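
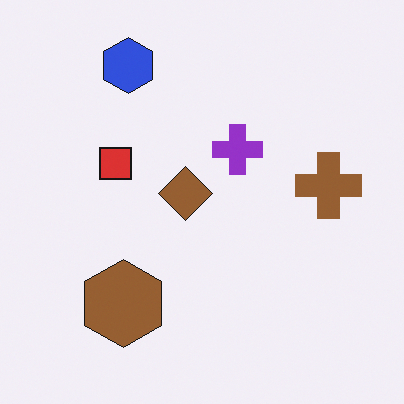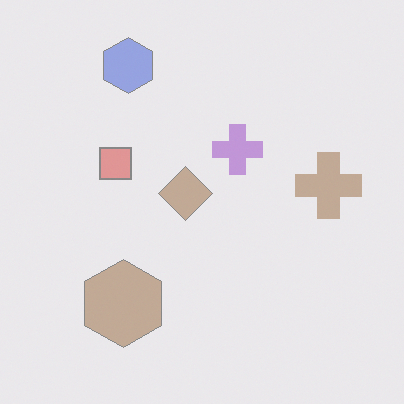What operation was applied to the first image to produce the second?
Given much lower contrast.

Tones are pushed toward mid-grey across the whole image — a global contrast change.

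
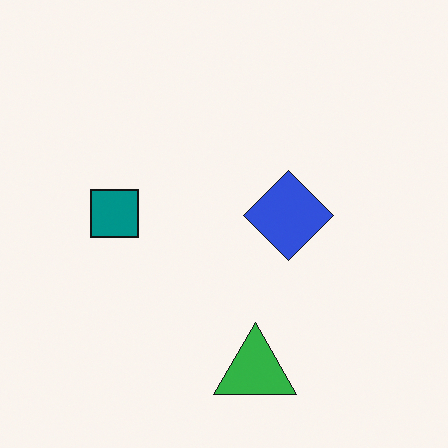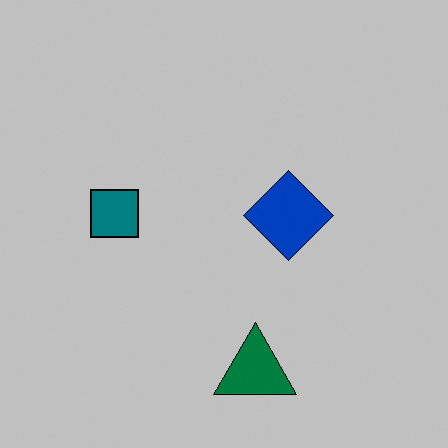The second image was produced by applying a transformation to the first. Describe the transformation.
The image was aggressively posterized.

Each flat color has snapped to a coarser quantized level — most visibly, the near-white background has dropped to a flat grey.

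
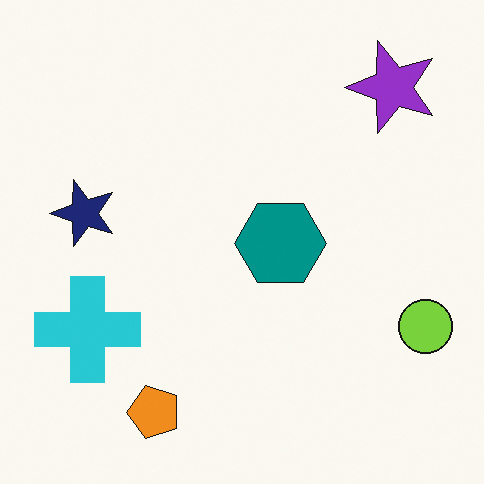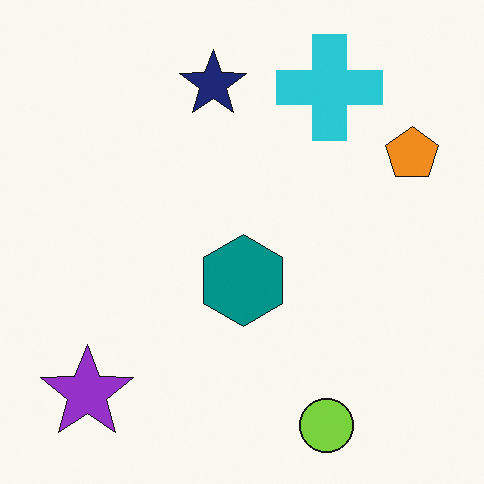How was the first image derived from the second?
The image was transposed (reflected across the top-left ↔ bottom-right diagonal).

Shapes have swapped their row and column positions — what was in the top-right is now in the bottom-left — a diagonal reflection.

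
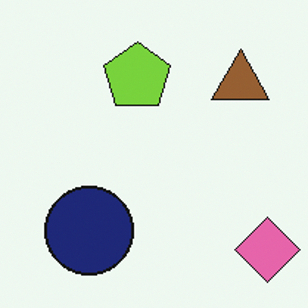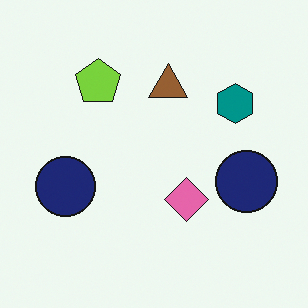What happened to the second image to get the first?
The transformation is: cropped to a modestly smaller region and rescaled.

The visible shapes are larger and the field of view is narrower; shapes near the original edges may be partly or wholly outside the frame — a crop-and-rescale.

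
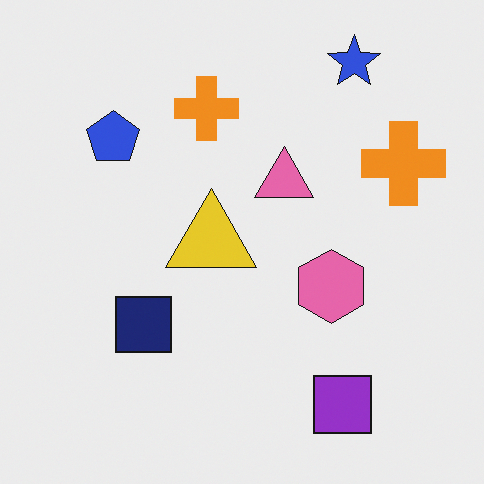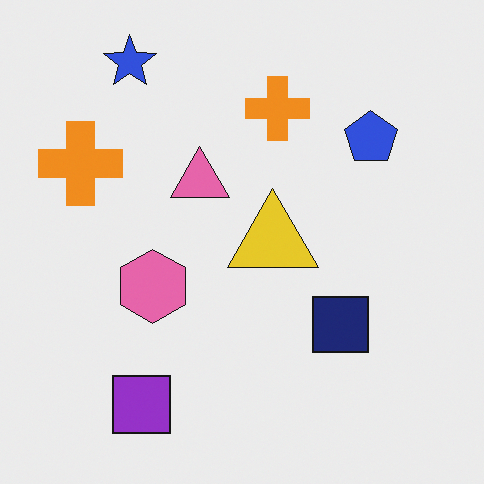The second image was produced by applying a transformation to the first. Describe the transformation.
This is the original image flipped horizontally (left ↔ right).

The blue pentagon is in the top-left of the first image and the top-right of the second — shapes on opposite sides of the vertical midline have swapped in a mirror flip.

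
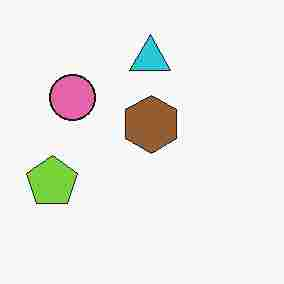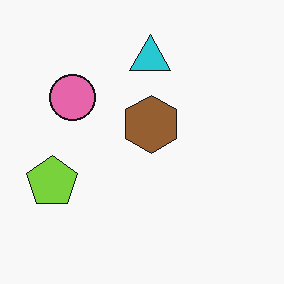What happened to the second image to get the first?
It was heavily JPEG-compressed with obvious blocking artifacts.

Blocky 8×8 compression artifacts appear around shape edges and the flat background shows ringing — characteristic JPEG degradation.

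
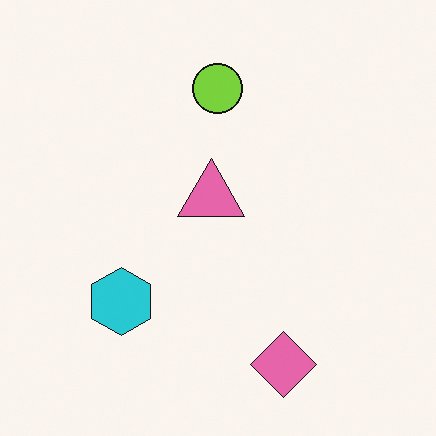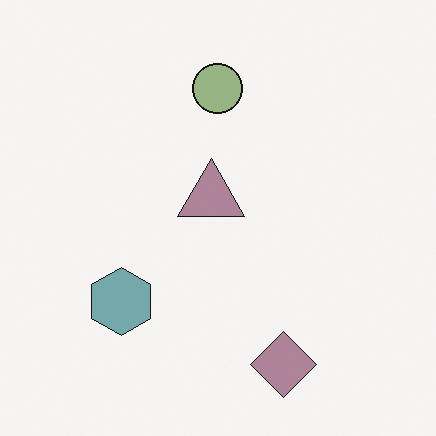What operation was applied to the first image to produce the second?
The transformation is: heavily desaturated.

All colors are more muted and greyish — a global saturation change.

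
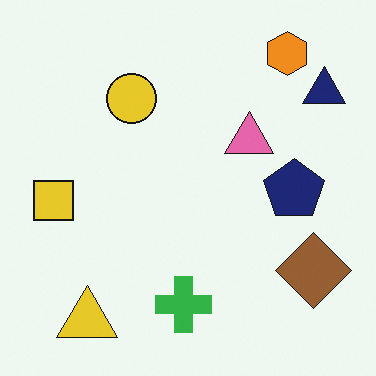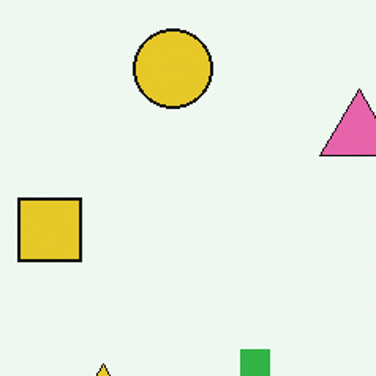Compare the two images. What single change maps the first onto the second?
The transformation is: cropped slightly and scaled back up.

The visible shapes are larger and the field of view is narrower; shapes near the original edges may be partly or wholly outside the frame — a crop-and-rescale.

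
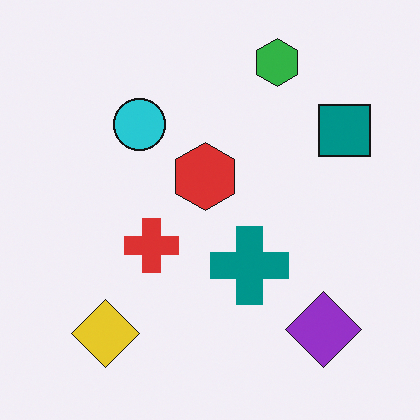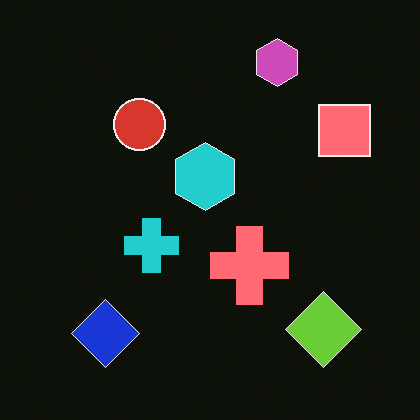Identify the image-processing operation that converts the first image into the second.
The image was color-inverted (negative).

The light background has become dark and every shape's color is its complement — a photographic negative.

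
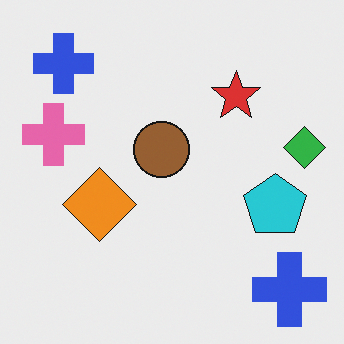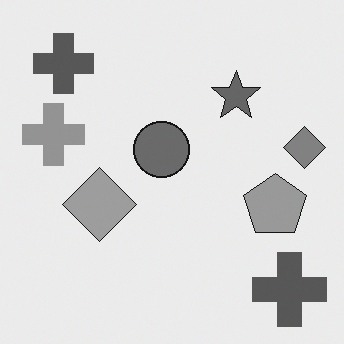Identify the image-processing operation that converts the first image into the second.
This is the original image converted to grayscale.

All color is removed — every shape is now a shade of grey.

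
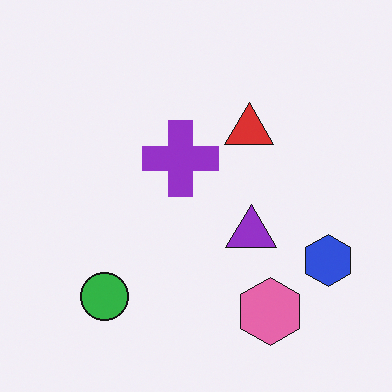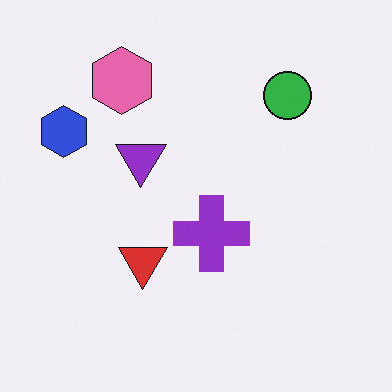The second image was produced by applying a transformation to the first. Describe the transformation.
It was rotated 180°.

The blue hexagon sits in the right of the first image and the left of the second — consistent with a whole-image 180° rotation.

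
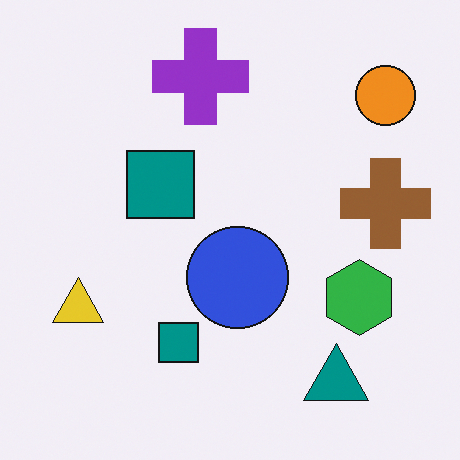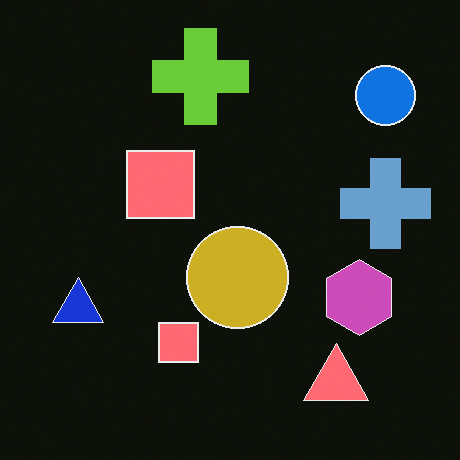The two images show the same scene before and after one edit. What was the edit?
The transformation is: color-inverted (negative).

The light background has become dark and every shape's color is its complement — a photographic negative.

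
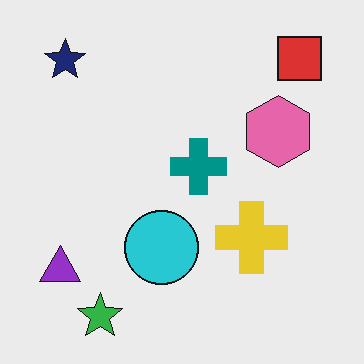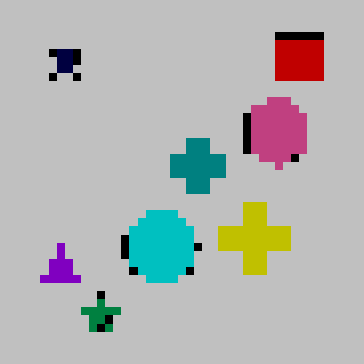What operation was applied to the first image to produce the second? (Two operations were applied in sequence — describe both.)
It was heavily posterized to just a handful of flat colors, then moderately pixelated.

Each flat color has snapped to a coarser quantized level — most visibly, the near-white background has dropped to a flat grey. Shapes are reduced to large square blocks; fine edges and outlines are lost — a downscale-then-upscale (mosaic) effect.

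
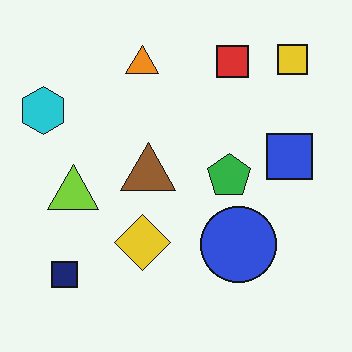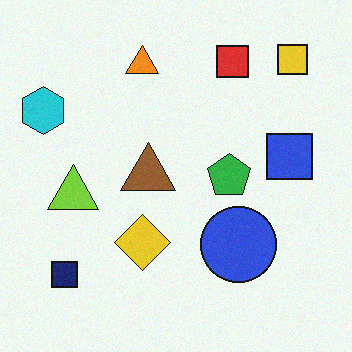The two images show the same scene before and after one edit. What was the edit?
This is the original image degraded with light additive noise.

Random speckle covers the whole image, including the flat background.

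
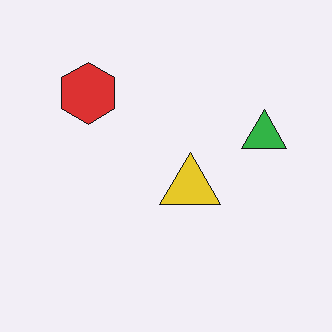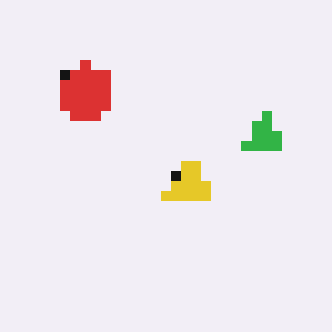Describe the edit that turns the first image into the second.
The image was coarsely pixelated.

Shapes are reduced to large square blocks; fine edges and outlines are lost — a downscale-then-upscale (mosaic) effect.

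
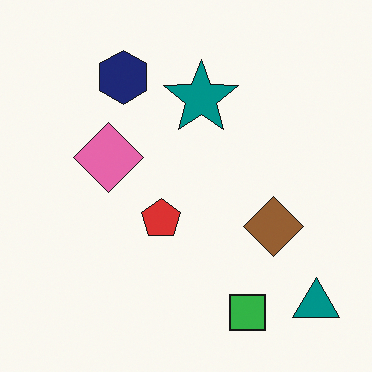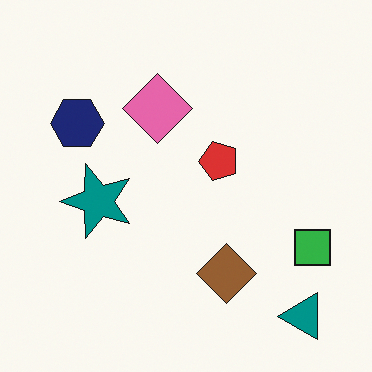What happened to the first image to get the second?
The second image is the first transposed (reflected across the top-left ↔ bottom-right diagonal).

Shapes have swapped their row and column positions — what was in the top-right is now in the bottom-left — a diagonal reflection.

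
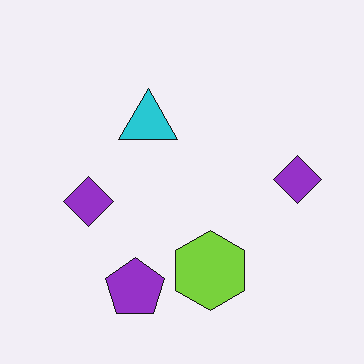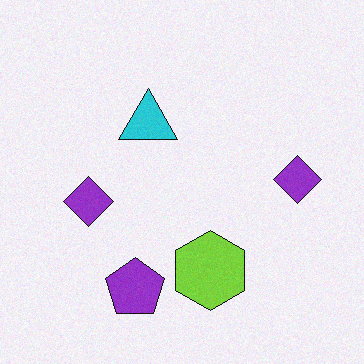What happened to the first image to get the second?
The transformation is: degraded with subtle gaussian noise.

Random speckle covers the whole image, including the flat background.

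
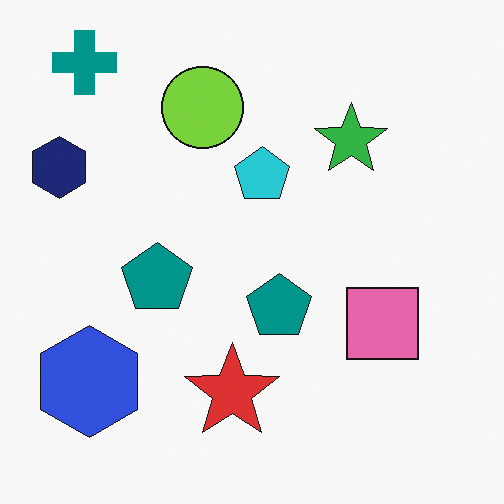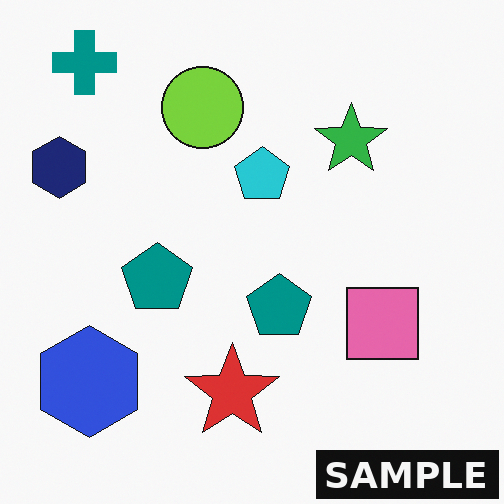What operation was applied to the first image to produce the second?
It was watermarked with the text "SAMPLE" in the lower-right corner.

A dark label reading "SAMPLE" appears in the lower-right corner.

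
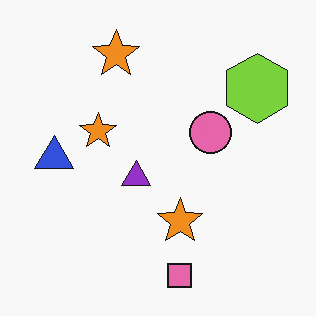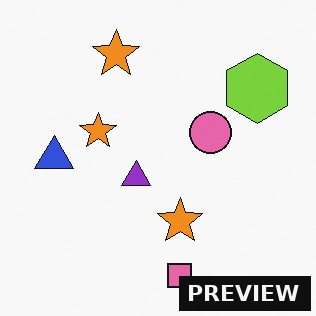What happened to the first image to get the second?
The second image is the first watermarked with the text "PREVIEW" in the lower-right corner.

A dark label reading "PREVIEW" appears in the lower-right corner.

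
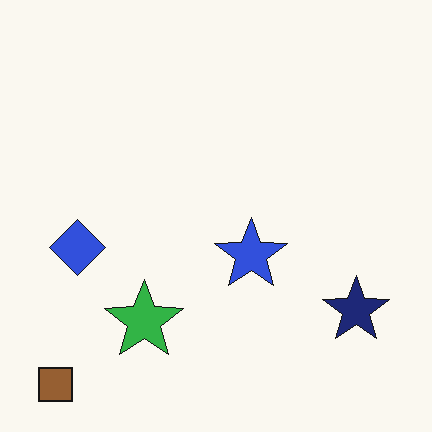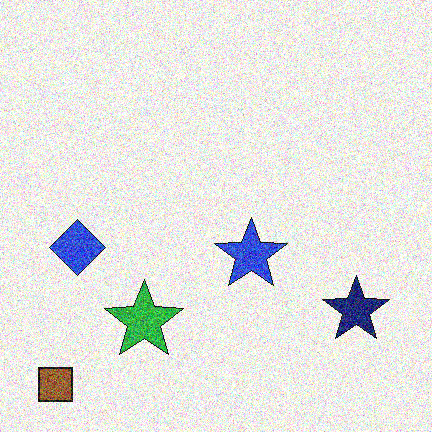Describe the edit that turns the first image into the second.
The transformation is: degraded with strong gaussian noise.

Random speckle covers the whole image, including the flat background.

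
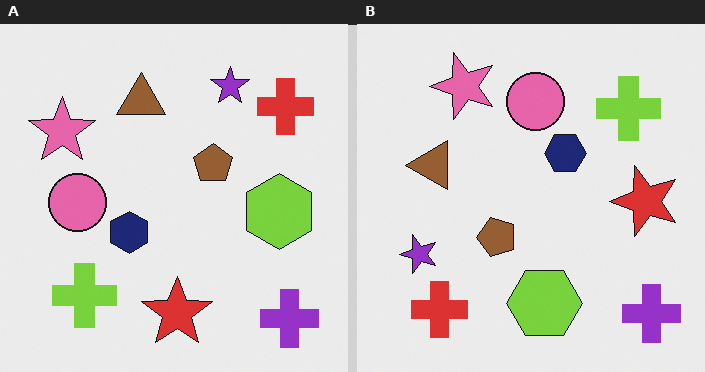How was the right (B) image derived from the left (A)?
The right (B) image is the left (A) transposed (reflected across the top-left ↔ bottom-right diagonal).

Shapes have swapped their row and column positions — what was in the top-right is now in the bottom-left — a diagonal reflection.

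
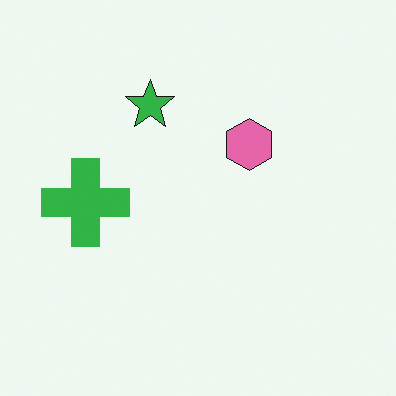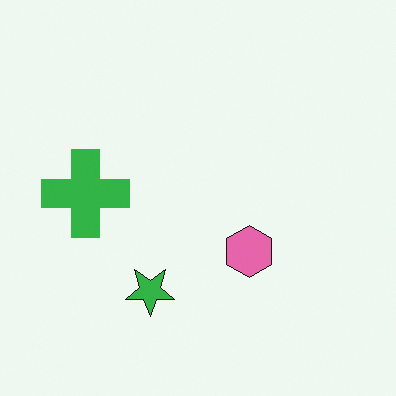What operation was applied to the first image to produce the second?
The transformation is: flipped vertically (top ↔ bottom).

The green star is in the top of the first image and the bottom of the second — shapes on opposite sides of the horizontal midline have swapped in a mirror flip.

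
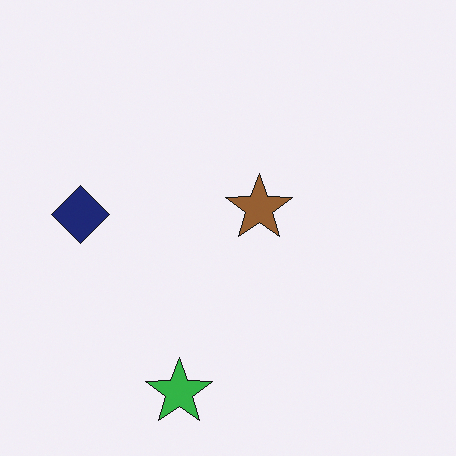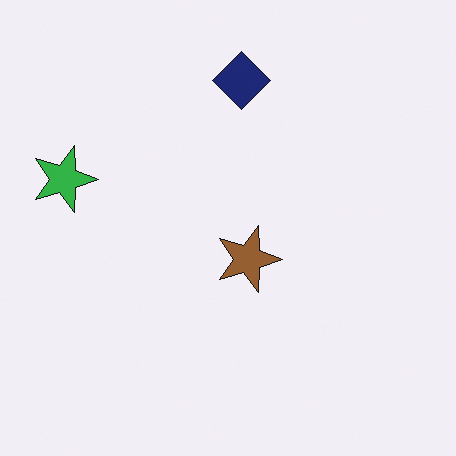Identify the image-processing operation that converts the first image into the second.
The image was rotated 90° clockwise.

The green star sits in the bottom of the first image and the left of the second — consistent with a whole-image 90° clockwise rotation.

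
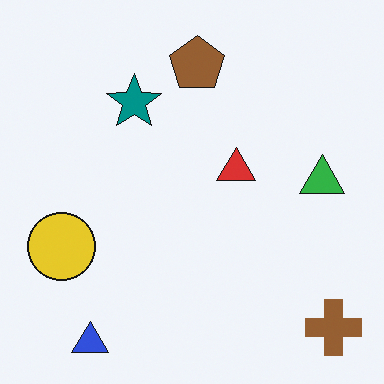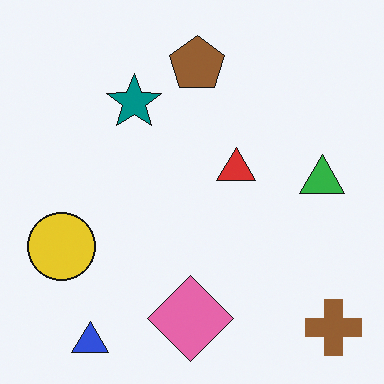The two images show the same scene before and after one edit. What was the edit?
The transformation is: overlaid with an additional pink diamond.

A pink diamond appears in the second image that is absent from the first.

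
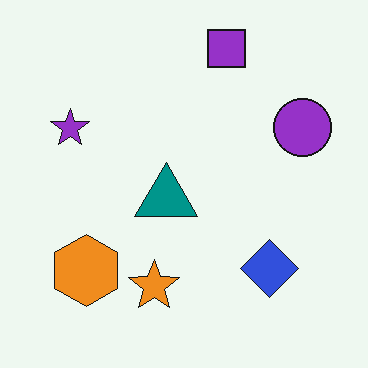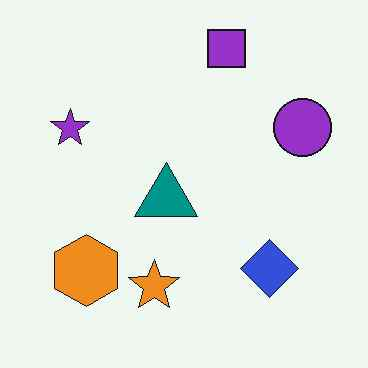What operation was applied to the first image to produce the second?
The transformation is: given moderate JPEG compression.

Blocky 8×8 compression artifacts appear around shape edges and the flat background shows ringing — characteristic JPEG degradation.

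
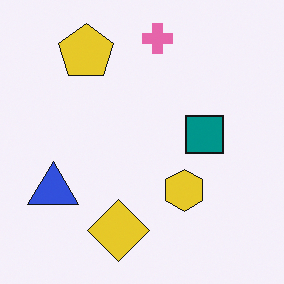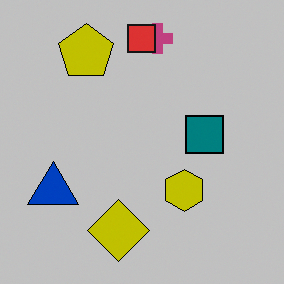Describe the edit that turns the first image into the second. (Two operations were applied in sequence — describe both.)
Aggressively posterized, then overlaid with an additional red square.

Each flat color has snapped to a coarser quantized level — most visibly, the near-white background has dropped to a flat grey. A red square appears in the second image that is absent from the first.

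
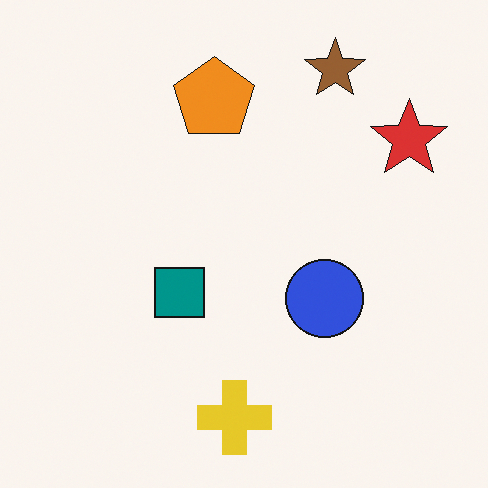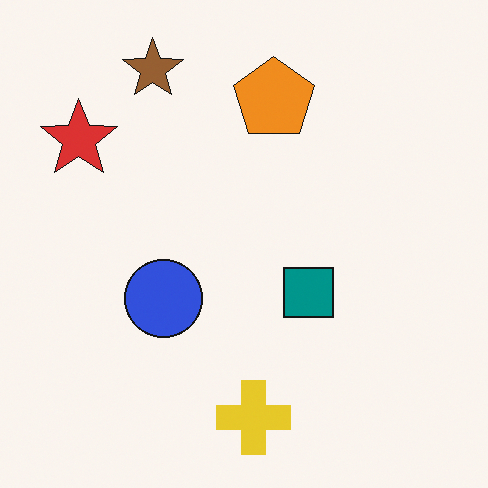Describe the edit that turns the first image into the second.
This is the original image flipped horizontally (left ↔ right).

The red star is in the top-right of the first image and the top-left of the second — shapes on opposite sides of the vertical midline have swapped in a mirror flip.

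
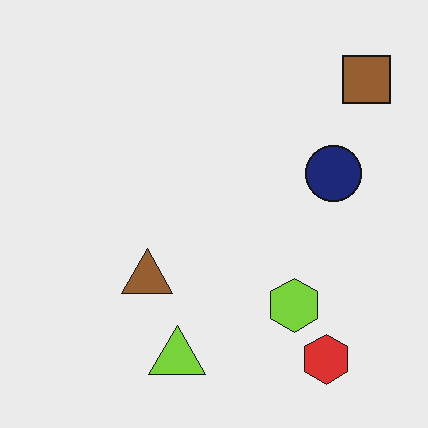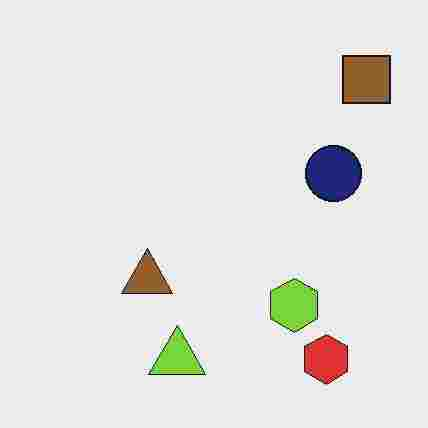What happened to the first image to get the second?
It was degraded with heavy JPEG compression.

Blocky 8×8 compression artifacts appear around shape edges and the flat background shows ringing — characteristic JPEG degradation.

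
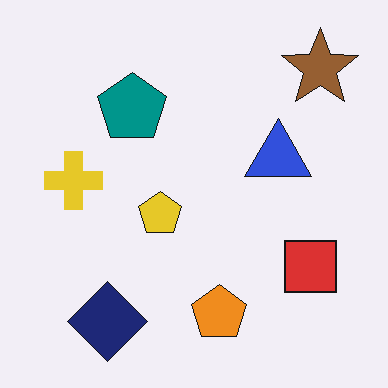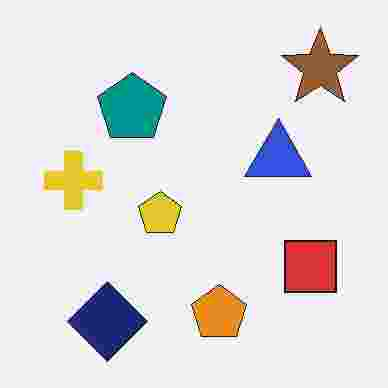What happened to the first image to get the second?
This is the original image heavily JPEG-compressed with obvious blocking artifacts.

Blocky 8×8 compression artifacts appear around shape edges and the flat background shows ringing — characteristic JPEG degradation.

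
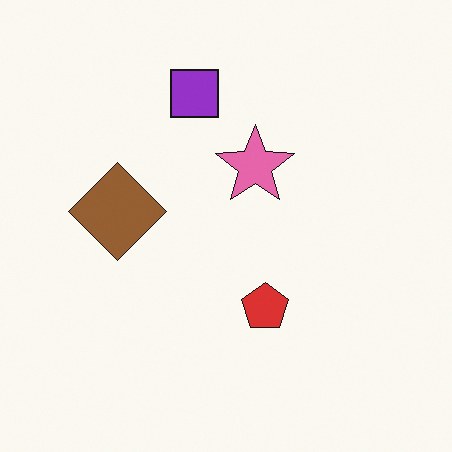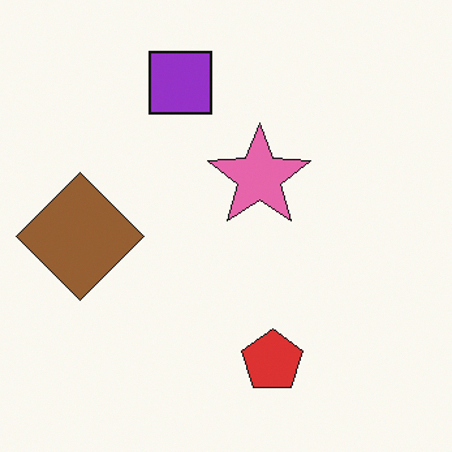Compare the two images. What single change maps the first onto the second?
The second image is the first cropped slightly and scaled back up.

The visible shapes are larger and the field of view is narrower; shapes near the original edges may be partly or wholly outside the frame — a crop-and-rescale.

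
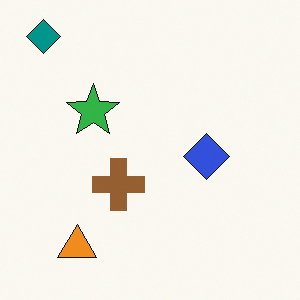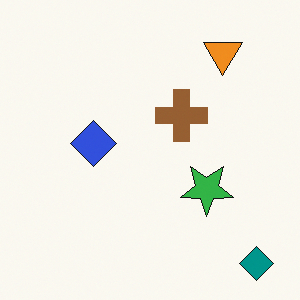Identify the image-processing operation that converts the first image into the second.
The image was rotated 180°.

The teal diamond sits in the top-left of the first image and the bottom-right of the second — consistent with a whole-image 180° rotation.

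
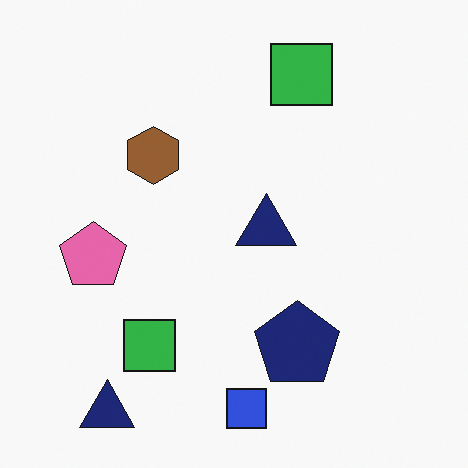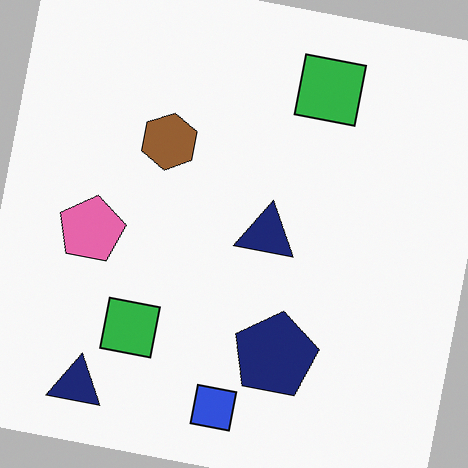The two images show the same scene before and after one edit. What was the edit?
The transformation is: rotated clockwise by a few degrees.

Every shape is tilted by the same angle and the image corners show triangular fill wedges — a whole-image rotation by a non-right angle.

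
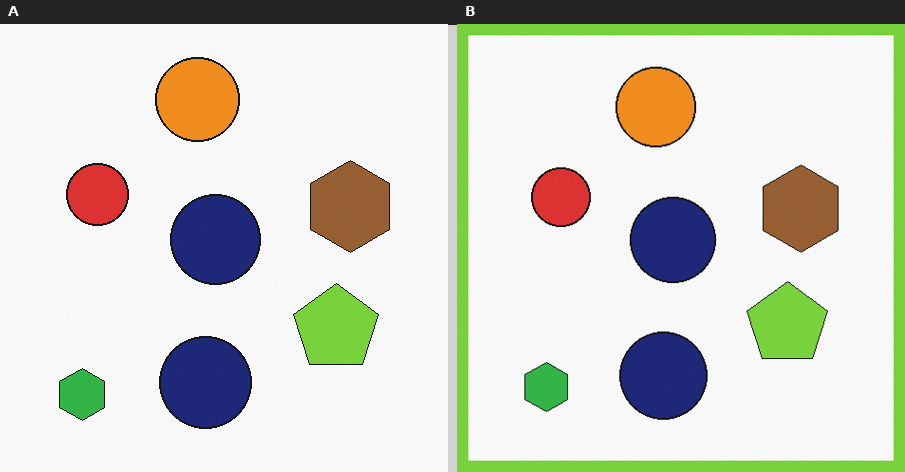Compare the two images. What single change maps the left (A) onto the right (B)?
Framed with a lime border.

A solid lime frame runs around the edge of the right (B) image, with the content slightly shrunk inside it.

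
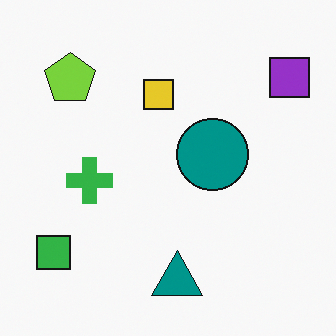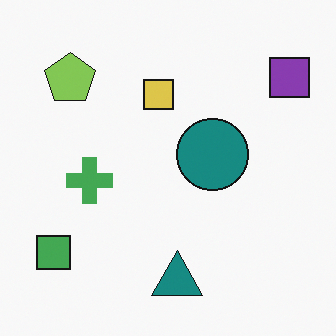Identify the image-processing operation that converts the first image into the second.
It was slightly desaturated.

All colors are more muted and greyish — a global saturation change.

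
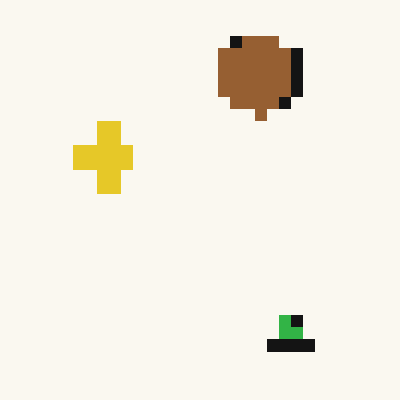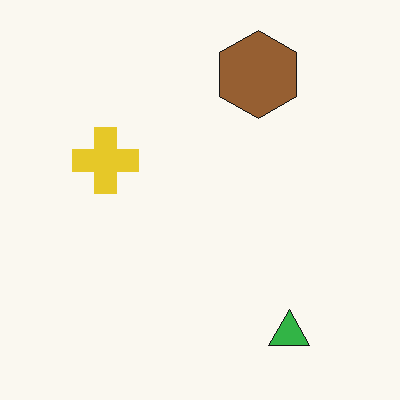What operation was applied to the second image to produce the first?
Coarsely pixelated.

Shapes are reduced to large square blocks; fine edges and outlines are lost — a downscale-then-upscale (mosaic) effect.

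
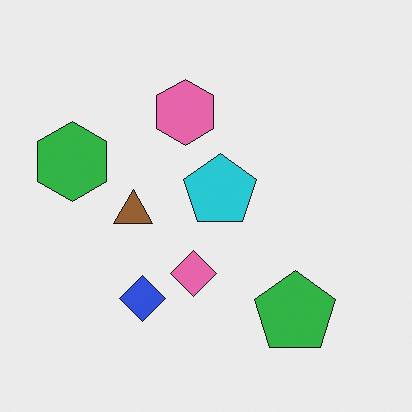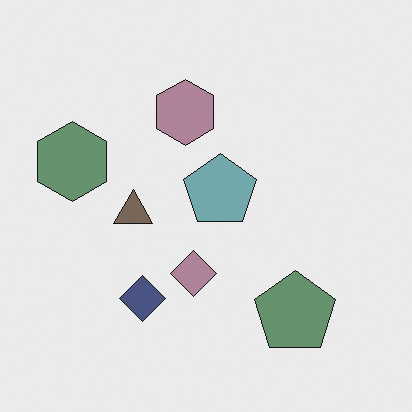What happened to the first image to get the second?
It was heavily desaturated.

All colors are more muted and greyish — a global saturation change.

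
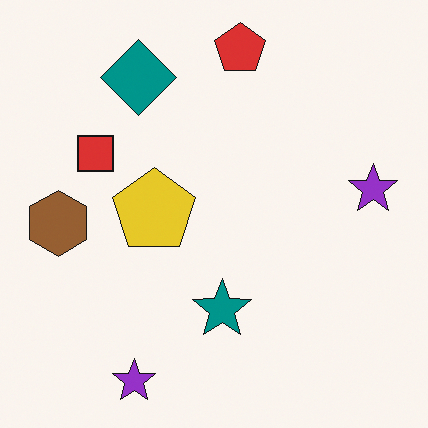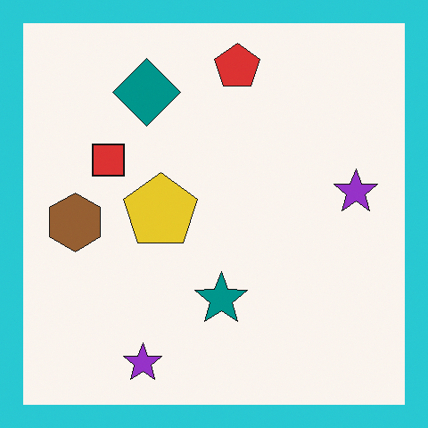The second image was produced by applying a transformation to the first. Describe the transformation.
It was framed with a cyan border.

A solid cyan frame runs around the edge of the second image, with the content slightly shrunk inside it.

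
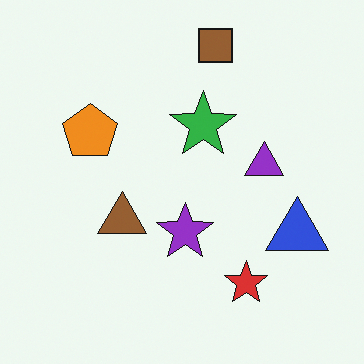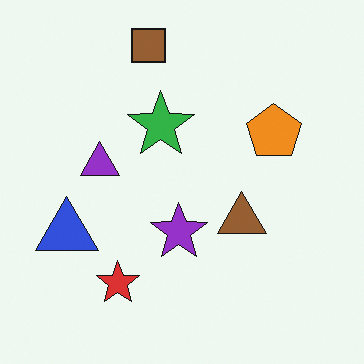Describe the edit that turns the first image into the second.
The image was flipped horizontally (left ↔ right).

The blue triangle is in the right of the first image and the left of the second — shapes on opposite sides of the vertical midline have swapped in a mirror flip.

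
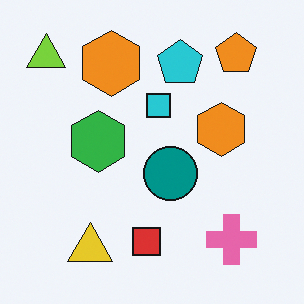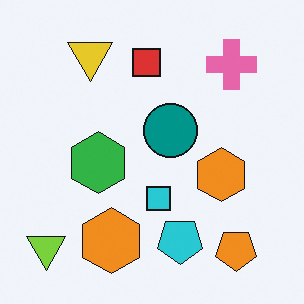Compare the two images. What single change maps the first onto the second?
Flipped vertically (top ↔ bottom).

The orange pentagon is in the top-right of the first image and the bottom-right of the second — shapes on opposite sides of the horizontal midline have swapped in a mirror flip.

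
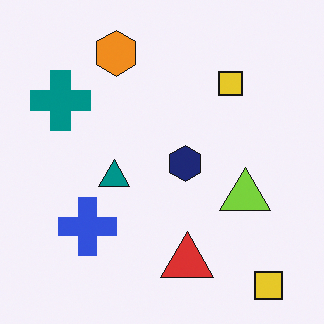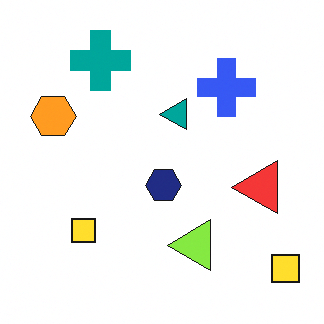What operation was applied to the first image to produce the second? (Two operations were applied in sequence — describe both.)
This is the original image brightened a little, then transposed (reflected across the top-left ↔ bottom-right diagonal).

Every pixel — background and shapes alike — is uniformly brightened. Shapes have swapped their row and column positions — what was in the top-right is now in the bottom-left — a diagonal reflection.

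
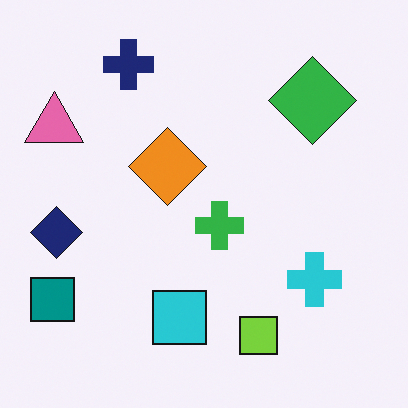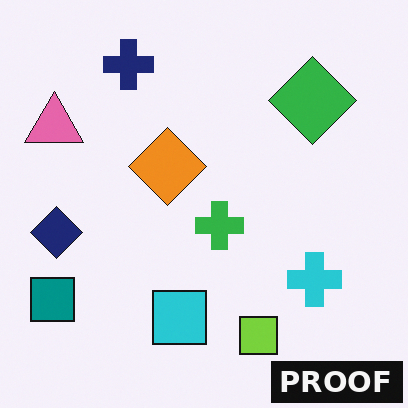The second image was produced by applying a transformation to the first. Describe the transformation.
The second image is the first watermarked with the text "PROOF" in the lower-right corner.

A dark label reading "PROOF" appears in the lower-right corner.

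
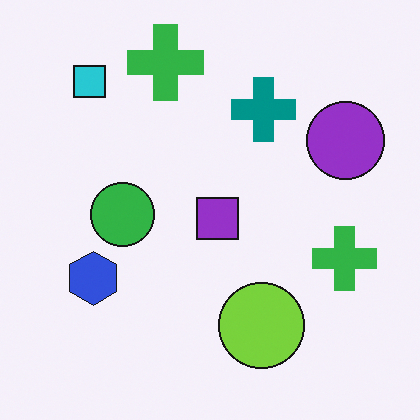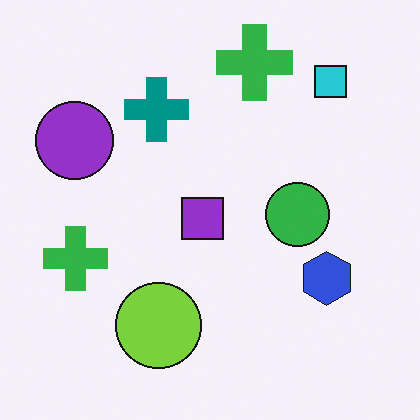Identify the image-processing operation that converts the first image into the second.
The transformation is: flipped horizontally (left ↔ right).

The purple circle is in the right of the first image and the left of the second — shapes on opposite sides of the vertical midline have swapped in a mirror flip.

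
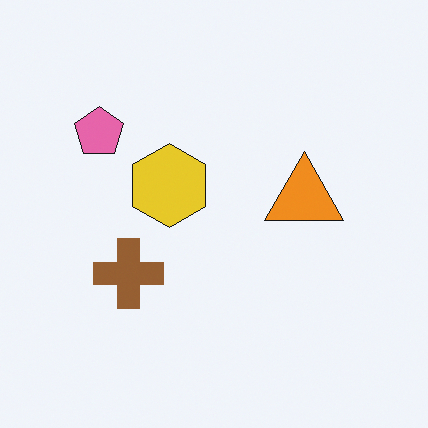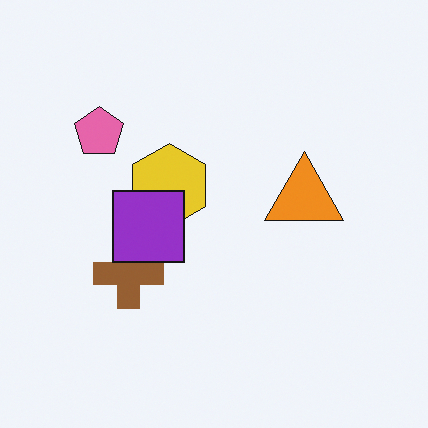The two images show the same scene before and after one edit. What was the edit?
This is the original image overlaid with an additional purple square.

A purple square appears in the second image that is absent from the first.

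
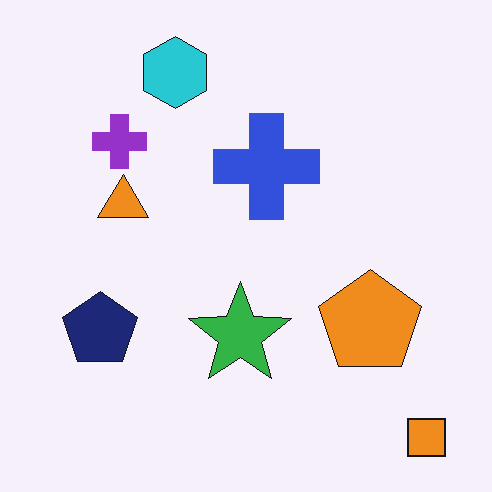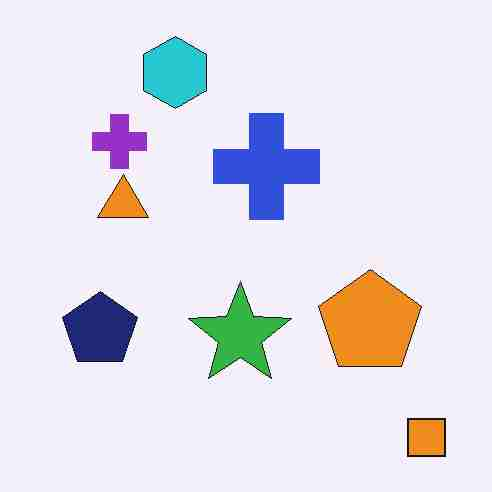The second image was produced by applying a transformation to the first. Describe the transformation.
The second image is the first degraded with heavy JPEG compression.

Blocky 8×8 compression artifacts appear around shape edges and the flat background shows ringing — characteristic JPEG degradation.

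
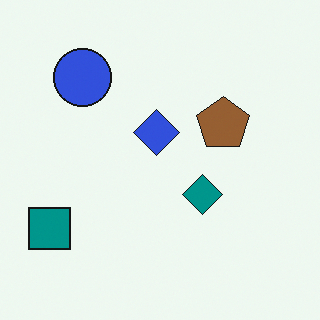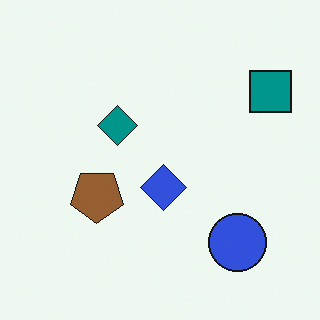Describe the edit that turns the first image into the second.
The second image is the first rotated 180°.

The teal square sits in the bottom-left of the first image and the top-right of the second — consistent with a whole-image 180° rotation.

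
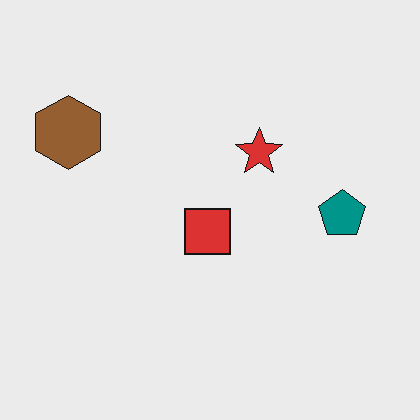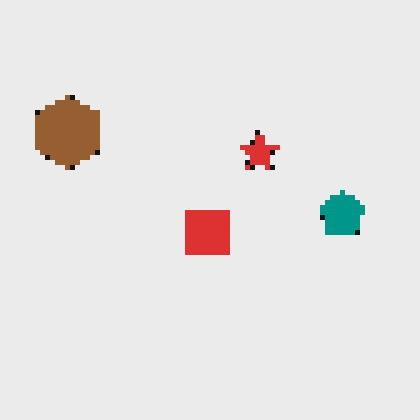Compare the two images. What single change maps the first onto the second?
It was mildly pixelated.

Shapes are reduced to large square blocks; fine edges and outlines are lost — a downscale-then-upscale (mosaic) effect.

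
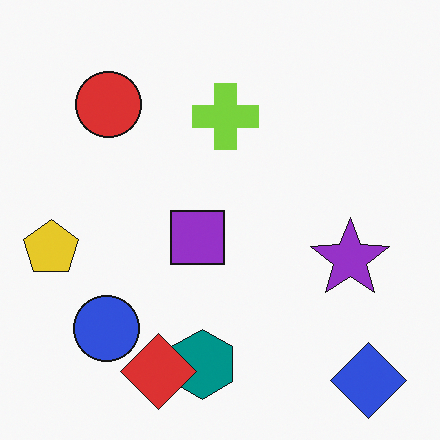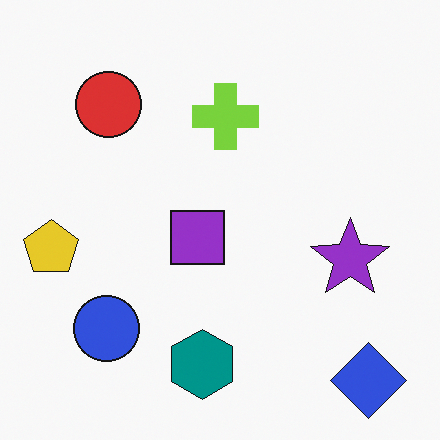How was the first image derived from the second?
The first image is the second overlaid with an additional red diamond.

A red diamond appears in the first image that is absent from the second.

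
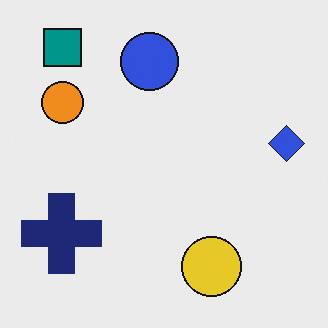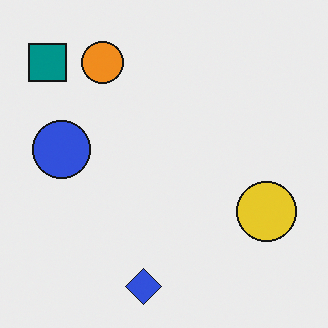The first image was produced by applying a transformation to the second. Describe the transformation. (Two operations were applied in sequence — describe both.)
Transposed (reflected across the top-left ↔ bottom-right diagonal), then overlaid with an additional navy cross.

Shapes have swapped their row and column positions — what was in the top-right is now in the bottom-left — a diagonal reflection. A navy cross appears in the first image that is absent from the second.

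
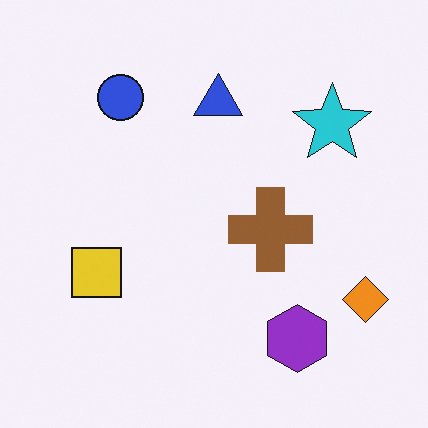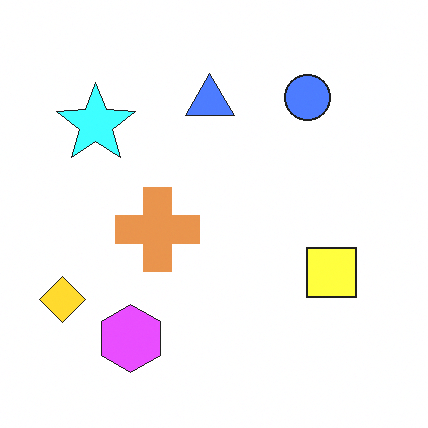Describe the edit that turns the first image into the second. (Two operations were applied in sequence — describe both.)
The second image is the first flipped horizontally (left ↔ right), then substantially brightened.

The orange diamond is in the bottom-right of the first image and the bottom-left of the second — shapes on opposite sides of the vertical midline have swapped in a mirror flip. Every pixel — background and shapes alike — is uniformly brightened.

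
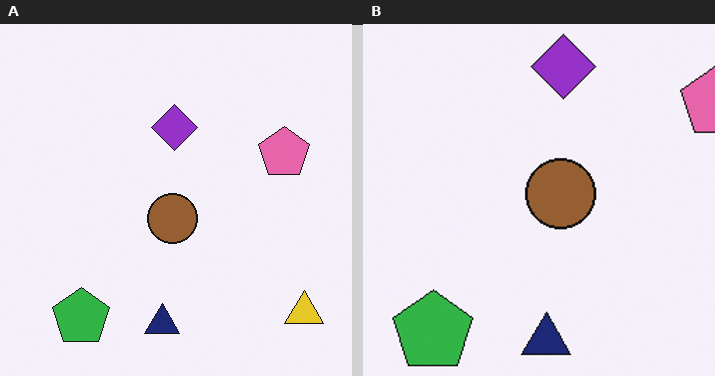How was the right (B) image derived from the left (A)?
The image was cropped slightly and scaled back up.

The visible shapes are larger and the field of view is narrower; shapes near the original edges may be partly or wholly outside the frame — a crop-and-rescale.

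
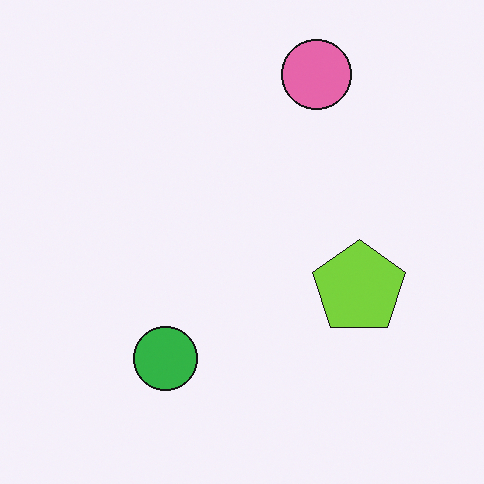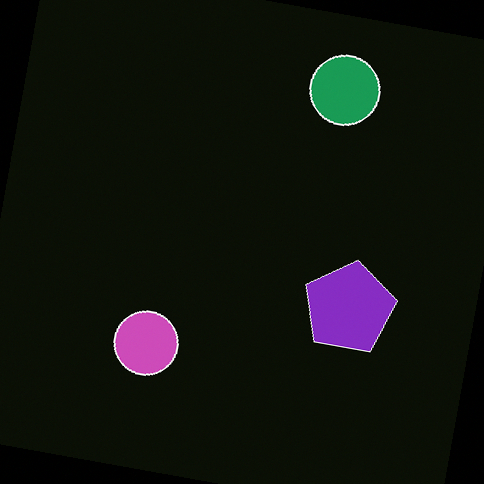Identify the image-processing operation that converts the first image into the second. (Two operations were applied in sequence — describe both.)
The image was color-inverted (negative), then rotated clockwise by a slight angle.

The light background has become dark and every shape's color is its complement — a photographic negative. Every shape is tilted by the same angle and the image corners show triangular fill wedges — a whole-image rotation by a non-right angle.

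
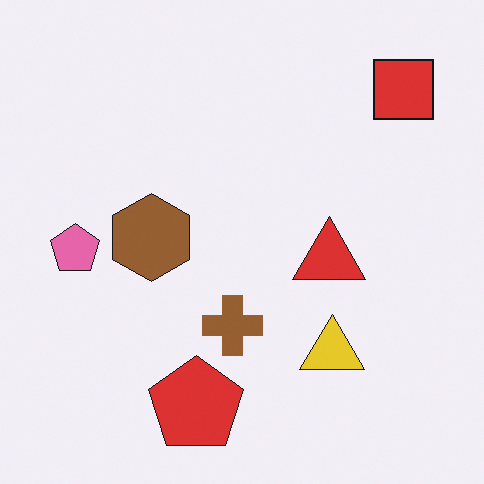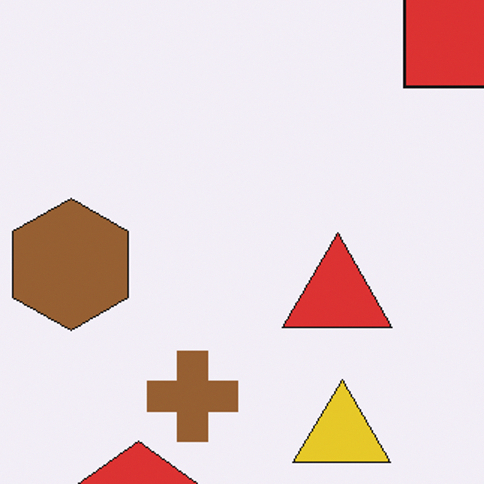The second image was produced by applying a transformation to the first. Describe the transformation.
It was cropped slightly and scaled back up.

The visible shapes are larger and the field of view is narrower; shapes near the original edges may be partly or wholly outside the frame — a crop-and-rescale.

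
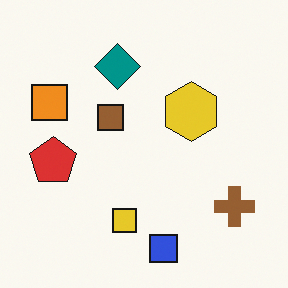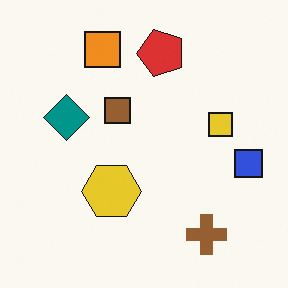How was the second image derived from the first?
The transformation is: transposed (reflected across the top-left ↔ bottom-right diagonal).

Shapes have swapped their row and column positions — what was in the top-right is now in the bottom-left — a diagonal reflection.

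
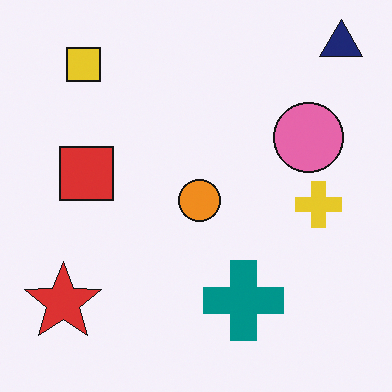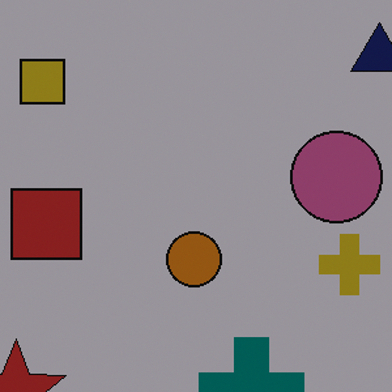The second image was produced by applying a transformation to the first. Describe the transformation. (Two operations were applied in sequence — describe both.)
This is the original image substantially darkened, then cropped to a modestly smaller region and rescaled.

Every pixel — background and shapes alike — is uniformly darkened. The visible shapes are larger and the field of view is narrower; shapes near the original edges may be partly or wholly outside the frame — a crop-and-rescale.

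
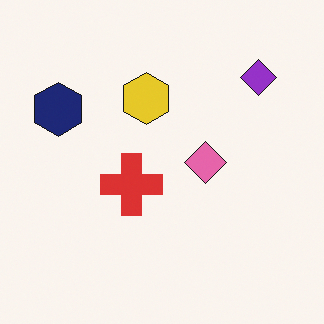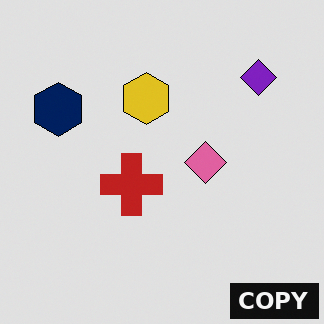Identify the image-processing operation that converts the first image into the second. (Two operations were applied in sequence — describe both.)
It was posterized to a reduced palette, then watermarked with the text "COPY" in the lower-right corner.

Each flat color has snapped to a coarser quantized level — most visibly, the near-white background has dropped to a flat grey. A dark label reading "COPY" appears in the lower-right corner.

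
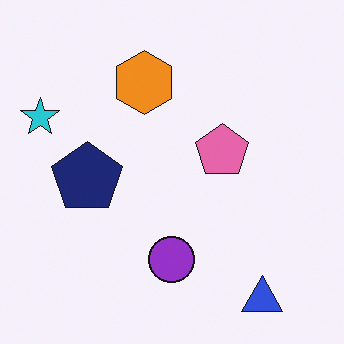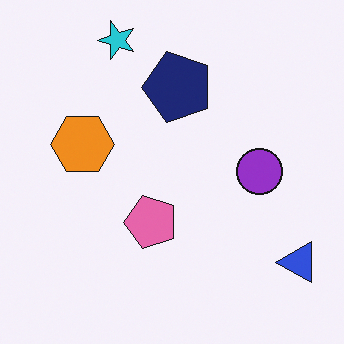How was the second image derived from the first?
The image was transposed (reflected across the top-left ↔ bottom-right diagonal).

Shapes have swapped their row and column positions — what was in the top-right is now in the bottom-left — a diagonal reflection.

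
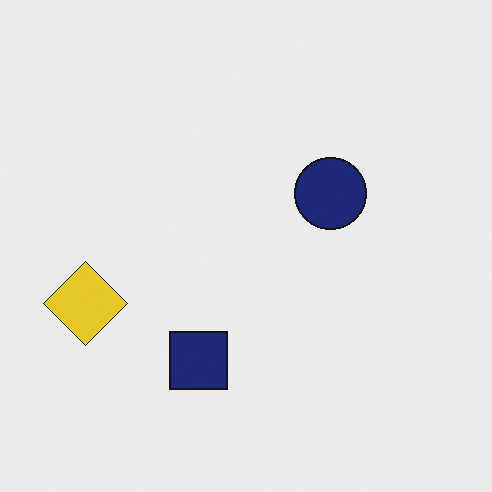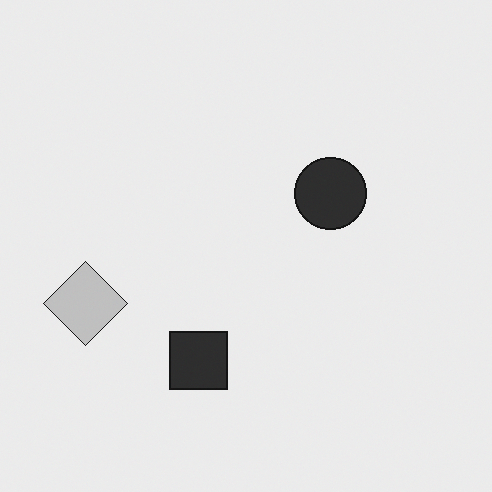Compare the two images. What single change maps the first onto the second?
This is the original image converted to grayscale.

All color is removed — every shape is now a shade of grey.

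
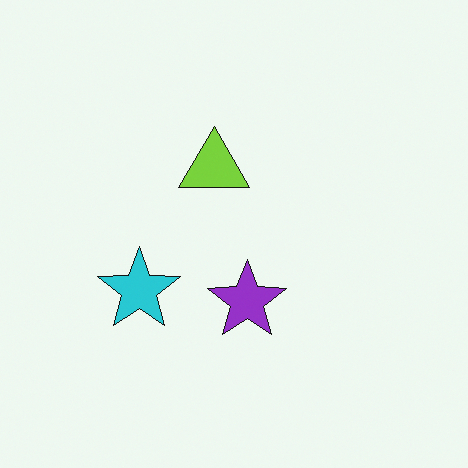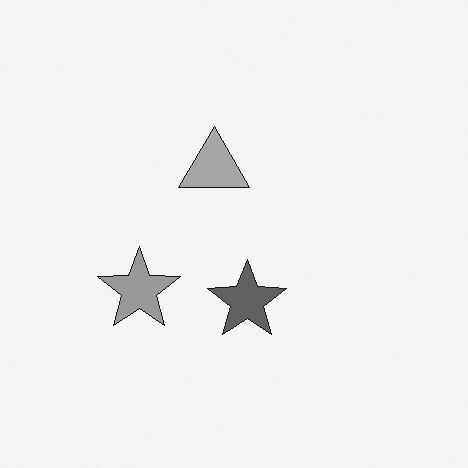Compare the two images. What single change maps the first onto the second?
Converted to grayscale.

All color is removed — every shape is now a shade of grey.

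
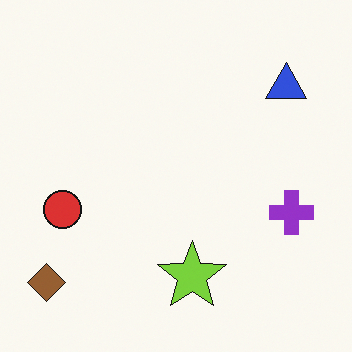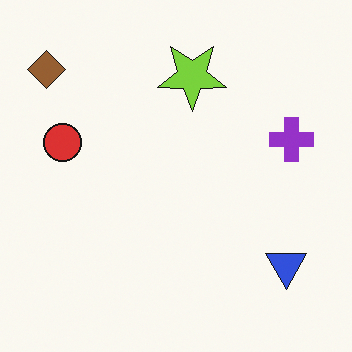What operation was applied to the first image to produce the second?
It was flipped vertically (top ↔ bottom).

The brown diamond is in the bottom-left of the first image and the top-left of the second — shapes on opposite sides of the horizontal midline have swapped in a mirror flip.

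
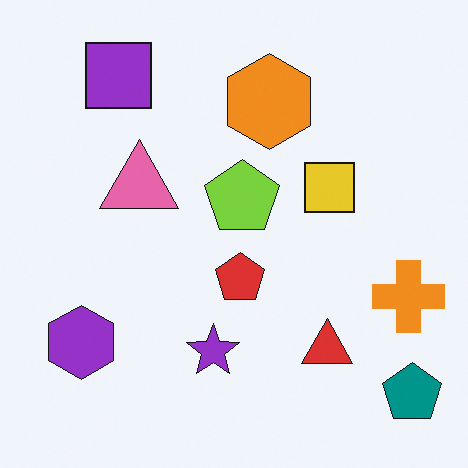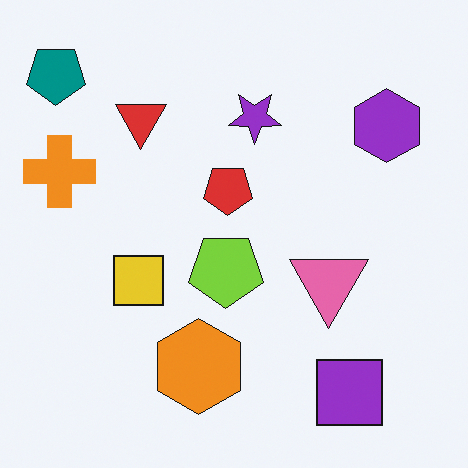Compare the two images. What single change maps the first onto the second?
The image was rotated 180°.

The teal pentagon sits in the bottom-right of the first image and the top-left of the second — consistent with a whole-image 180° rotation.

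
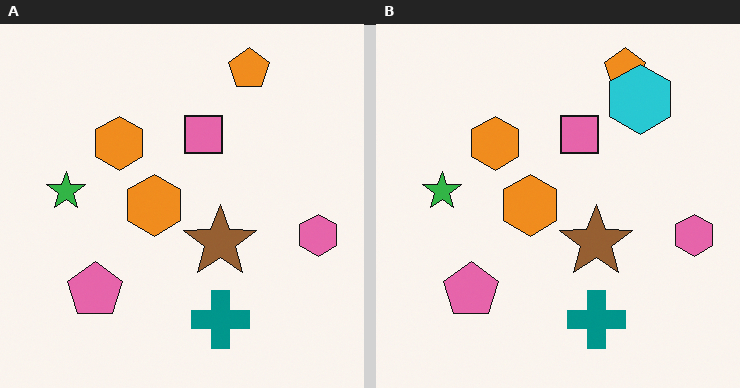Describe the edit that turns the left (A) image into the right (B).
The image was overlaid with an additional cyan hexagon.

A cyan hexagon appears in the right (B) image that is absent from the left (A).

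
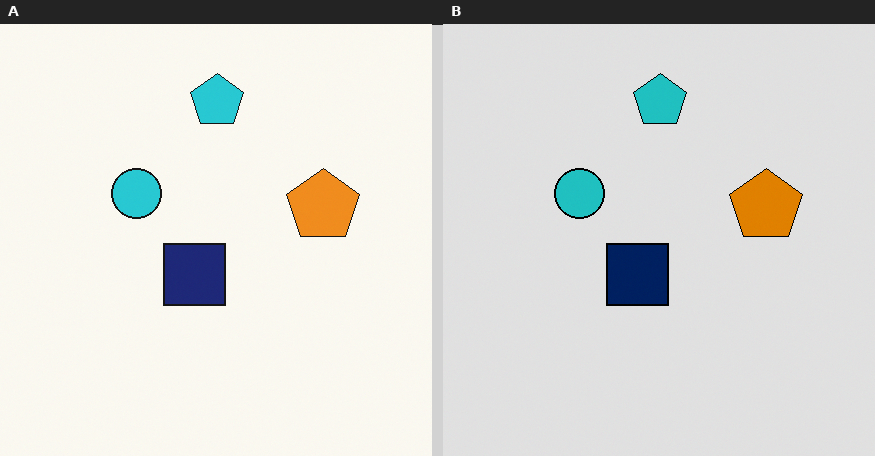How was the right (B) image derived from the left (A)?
The transformation is: posterized to a reduced palette.

Each flat color has snapped to a coarser quantized level — most visibly, the near-white background has dropped to a flat grey.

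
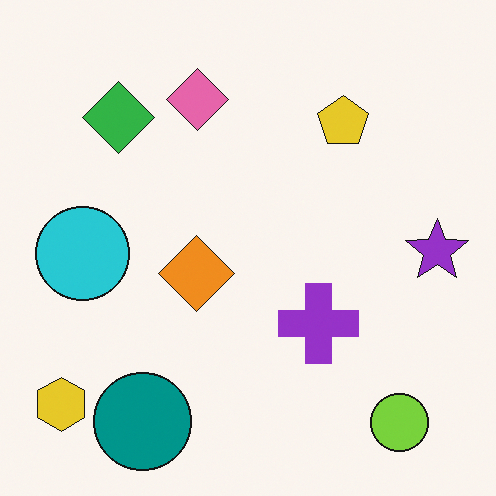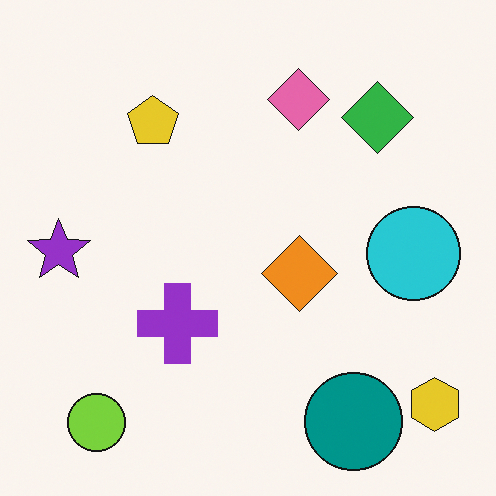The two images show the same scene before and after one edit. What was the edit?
This is the original image flipped horizontally (left ↔ right).

The purple star is in the right of the first image and the left of the second — shapes on opposite sides of the vertical midline have swapped in a mirror flip.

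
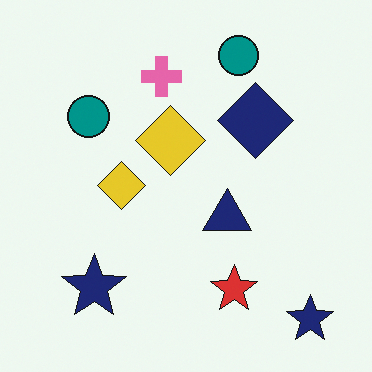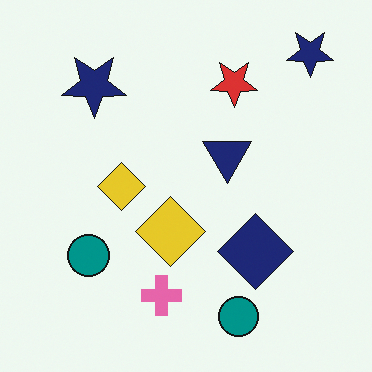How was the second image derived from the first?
The image was flipped vertically (top ↔ bottom).

The pink cross is in the top of the first image and the bottom of the second — shapes on opposite sides of the horizontal midline have swapped in a mirror flip.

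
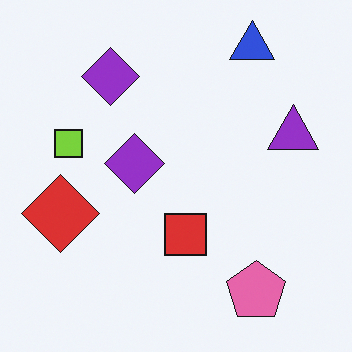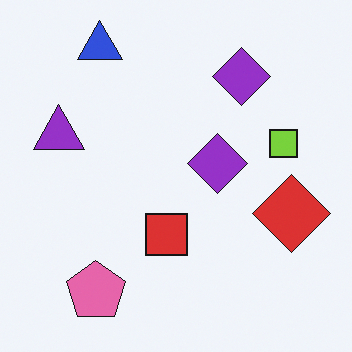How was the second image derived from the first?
This is the original image flipped horizontally (left ↔ right).

The purple triangle is in the right of the first image and the left of the second — shapes on opposite sides of the vertical midline have swapped in a mirror flip.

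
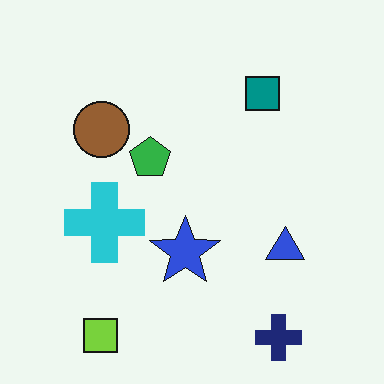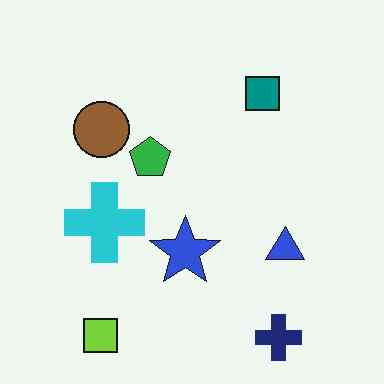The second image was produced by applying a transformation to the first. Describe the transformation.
JPEG-compressed with visible artifacts.

Blocky 8×8 compression artifacts appear around shape edges and the flat background shows ringing — characteristic JPEG degradation.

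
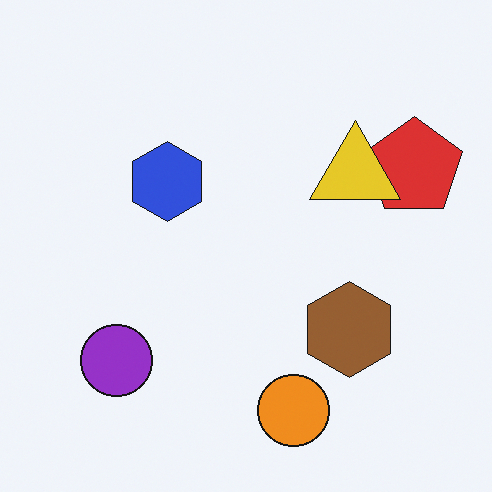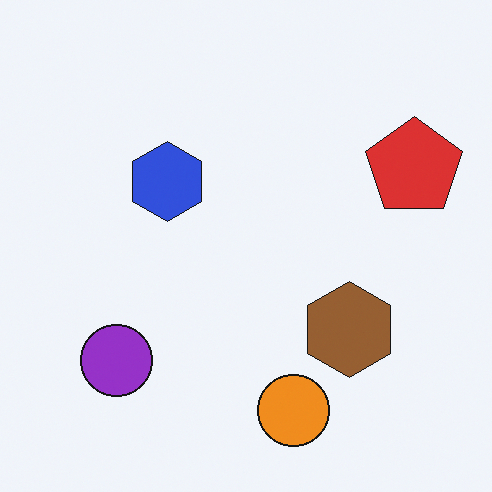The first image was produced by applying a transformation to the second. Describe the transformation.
The image was overlaid with an additional yellow triangle.

A yellow triangle appears in the first image that is absent from the second.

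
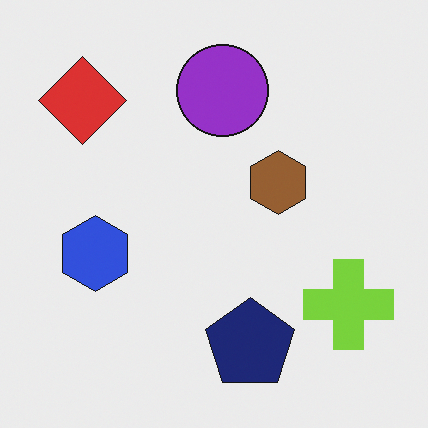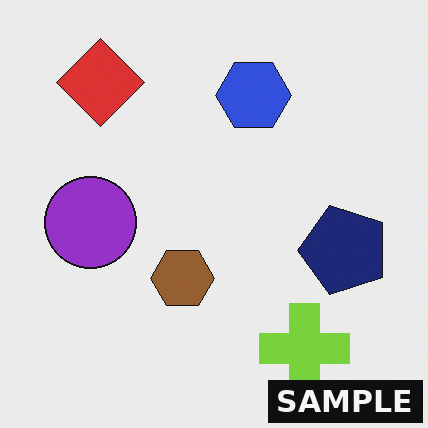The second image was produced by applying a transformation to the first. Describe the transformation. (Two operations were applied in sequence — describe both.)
Transposed (reflected across the top-left ↔ bottom-right diagonal), then watermarked with the text "SAMPLE" in the lower-right corner.

Shapes have swapped their row and column positions — what was in the top-right is now in the bottom-left — a diagonal reflection. A dark label reading "SAMPLE" appears in the lower-right corner.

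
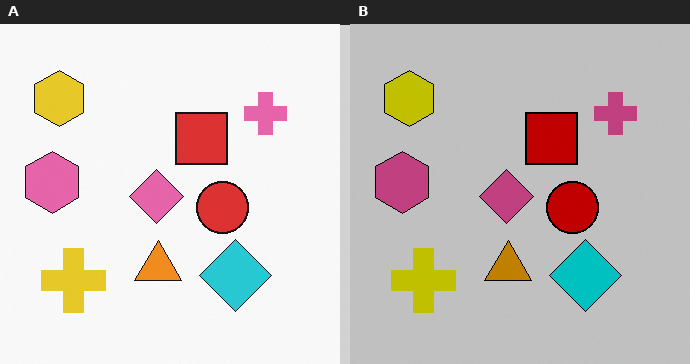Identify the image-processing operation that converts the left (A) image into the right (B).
The right (B) image is the left (A) aggressively posterized.

Each flat color has snapped to a coarser quantized level — most visibly, the near-white background has dropped to a flat grey.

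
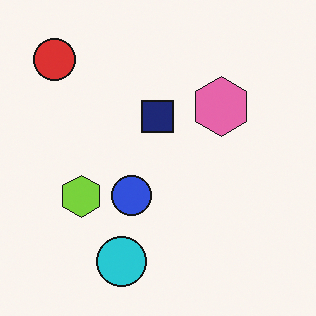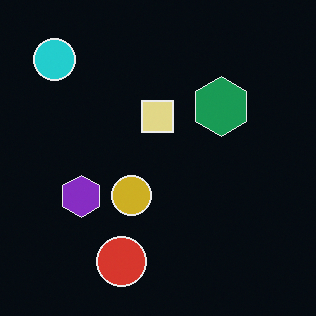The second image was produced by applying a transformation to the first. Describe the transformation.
The second image is the first color-inverted (negative).

The light background has become dark and every shape's color is its complement — a photographic negative.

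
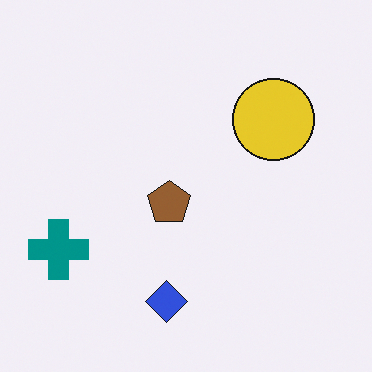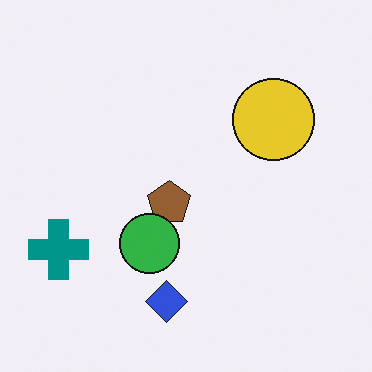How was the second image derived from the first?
It was overlaid with an additional green circle.

A green circle appears in the second image that is absent from the first.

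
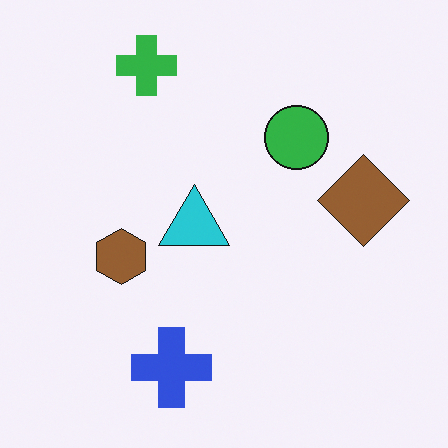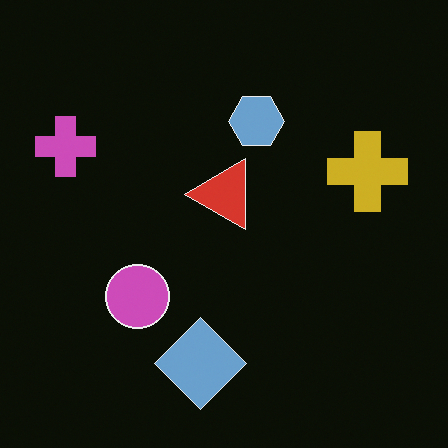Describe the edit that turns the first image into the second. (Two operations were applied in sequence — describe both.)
It was color-inverted (negative), then transposed (reflected across the top-left ↔ bottom-right diagonal).

The light background has become dark and every shape's color is its complement — a photographic negative. Shapes have swapped their row and column positions — what was in the top-right is now in the bottom-left — a diagonal reflection.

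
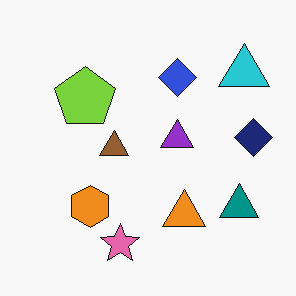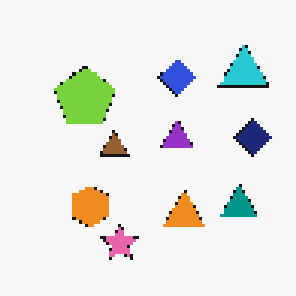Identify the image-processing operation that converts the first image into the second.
Lightly pixelated (a mild mosaic effect).

Shapes are reduced to large square blocks; fine edges and outlines are lost — a downscale-then-upscale (mosaic) effect.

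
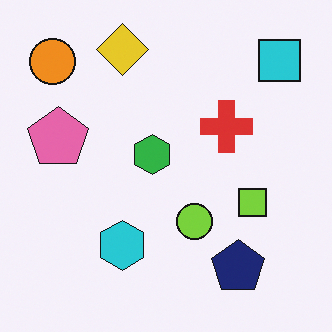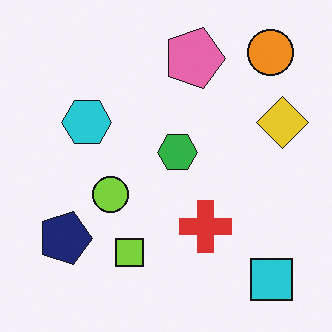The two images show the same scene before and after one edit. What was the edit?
This is the original image rotated 90° clockwise.

The orange circle sits in the top-left of the first image and the top-right of the second — consistent with a whole-image 90° clockwise rotation.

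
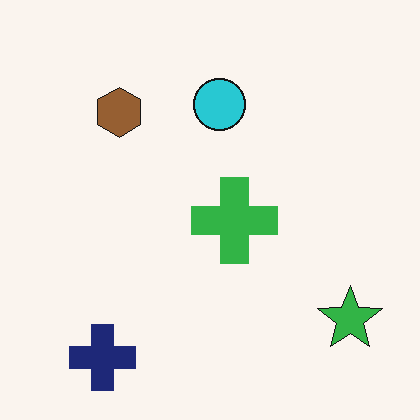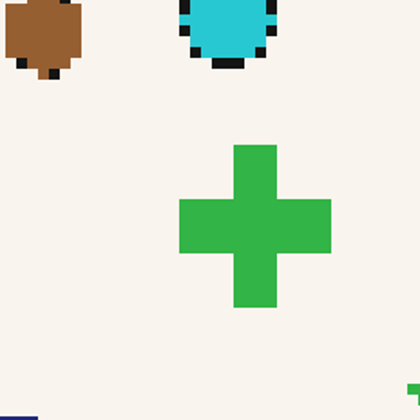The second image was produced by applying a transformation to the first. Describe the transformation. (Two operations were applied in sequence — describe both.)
This is the original image pixelated into visible square blocks, then cropped tightly and scaled back up.

Shapes are reduced to large square blocks; fine edges and outlines are lost — a downscale-then-upscale (mosaic) effect. The visible shapes are larger and the field of view is narrower; shapes near the original edges may be partly or wholly outside the frame — a crop-and-rescale.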